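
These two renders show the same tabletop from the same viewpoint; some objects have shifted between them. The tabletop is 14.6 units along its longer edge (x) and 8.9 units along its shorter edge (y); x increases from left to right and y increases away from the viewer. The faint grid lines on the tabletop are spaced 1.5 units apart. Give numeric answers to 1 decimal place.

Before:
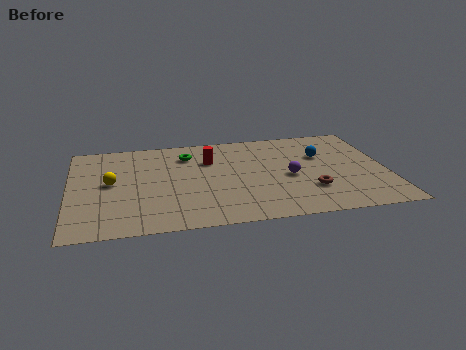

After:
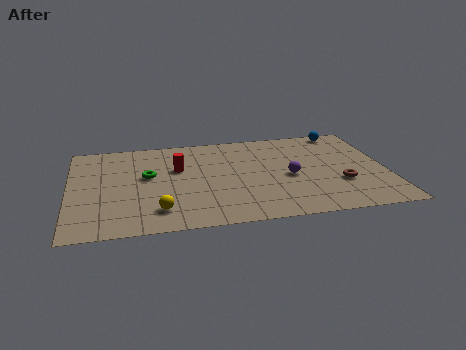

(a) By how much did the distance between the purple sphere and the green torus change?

+1.2

The distance was about 5.4 in the first image and 6.6 in the second, so they moved 1.2 units further apart.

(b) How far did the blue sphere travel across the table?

2.6

From (11.7, 5.8) to (12.9, 8.1), the blue sphere covered √(1.2² + 2.3²) ≈ 2.6 units.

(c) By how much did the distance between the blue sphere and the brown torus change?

+1.8

The distance was about 3.3 in the first image and 5.1 in the second, so they moved 1.8 units further apart.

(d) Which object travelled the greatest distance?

the yellow sphere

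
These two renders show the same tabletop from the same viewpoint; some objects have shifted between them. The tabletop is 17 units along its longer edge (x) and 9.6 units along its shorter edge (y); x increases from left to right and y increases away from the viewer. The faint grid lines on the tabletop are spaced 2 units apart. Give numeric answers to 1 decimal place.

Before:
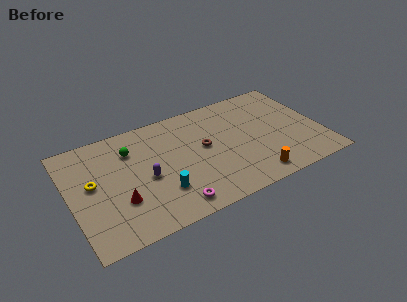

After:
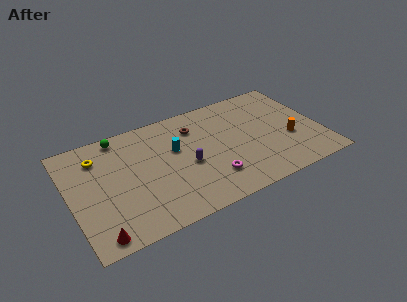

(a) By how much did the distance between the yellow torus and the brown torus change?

-1.0

They were about 7.6 units apart before and 6.6 after — 1.0 units closer together.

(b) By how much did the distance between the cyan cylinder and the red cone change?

+4.9

Before: roughly 2.7 units apart; after: 7.6. That's 4.9 units further apart.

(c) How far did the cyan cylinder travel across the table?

3.5

From (5.8, 2.7) to (7.2, 5.9), the cyan cylinder covered √(1.4² + 3.2²) ≈ 3.5 units.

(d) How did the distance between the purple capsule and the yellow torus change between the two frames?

+2.9

They were about 3.6 units apart before and 6.5 after — 2.9 units further apart.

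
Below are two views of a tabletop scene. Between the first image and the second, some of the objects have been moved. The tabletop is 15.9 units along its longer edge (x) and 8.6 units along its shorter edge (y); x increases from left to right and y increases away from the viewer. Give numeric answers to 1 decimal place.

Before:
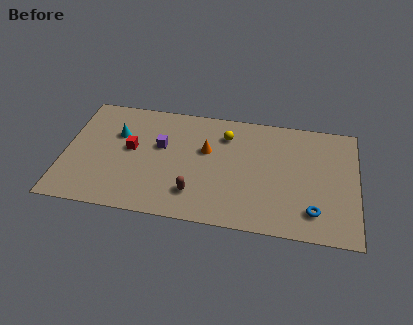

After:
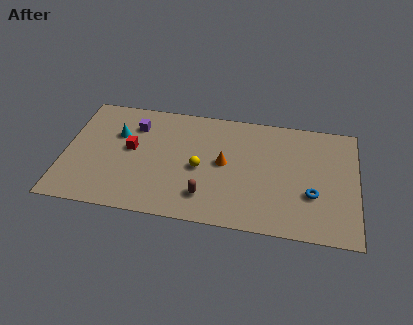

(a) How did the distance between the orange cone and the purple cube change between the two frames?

+2.9

They were about 2.5 units apart before and 5.4 after — 2.9 units further apart.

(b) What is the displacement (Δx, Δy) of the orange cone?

(1.0, -0.8)

From the two frames, the orange cone sits at roughly (7.7, 5.3) before and (8.7, 4.5) after.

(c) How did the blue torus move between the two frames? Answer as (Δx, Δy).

(-0.1, 1.2)

The blue torus started near (13.6, 1.8) and ended near (13.5, 3.0).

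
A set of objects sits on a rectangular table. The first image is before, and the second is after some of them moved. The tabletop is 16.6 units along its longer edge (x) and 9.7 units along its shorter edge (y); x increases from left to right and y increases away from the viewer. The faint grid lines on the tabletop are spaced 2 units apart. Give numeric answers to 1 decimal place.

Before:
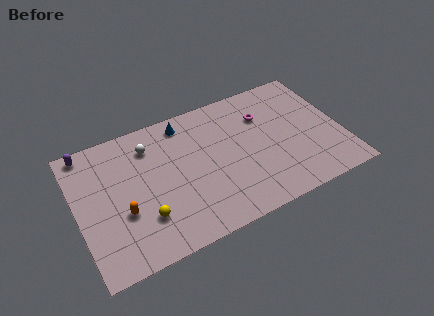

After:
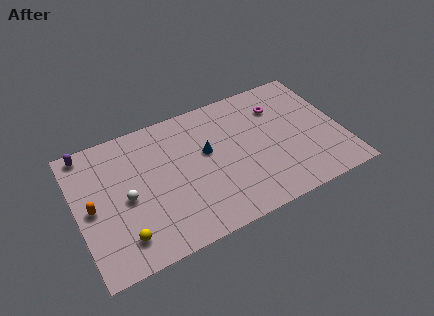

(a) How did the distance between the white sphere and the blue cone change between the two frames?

+2.9

The distance was about 2.4 in the first image and 5.3 in the second, so they moved 2.9 units further apart.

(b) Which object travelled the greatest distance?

the white sphere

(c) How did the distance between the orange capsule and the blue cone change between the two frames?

+0.9

Before: roughly 6.5 units apart; after: 7.4. That's 0.9 units further apart.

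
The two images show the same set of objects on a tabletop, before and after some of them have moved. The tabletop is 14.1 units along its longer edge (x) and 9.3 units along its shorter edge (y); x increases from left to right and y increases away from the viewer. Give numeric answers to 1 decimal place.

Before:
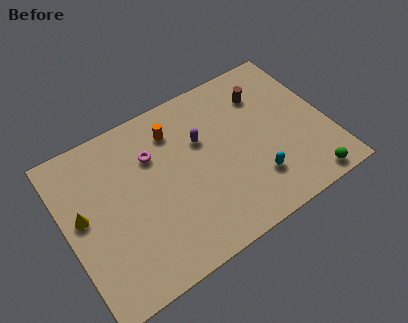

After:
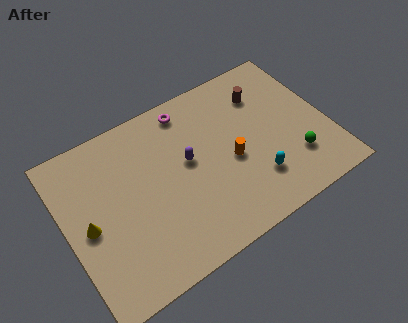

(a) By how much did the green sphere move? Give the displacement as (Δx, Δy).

(-0.4, 1.6)

From the two frames, the green sphere sits at roughly (12.4, 0.9) before and (12.0, 2.5) after.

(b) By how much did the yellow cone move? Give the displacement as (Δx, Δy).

(0.2, -0.7)

The yellow cone was at about (0.9, 5.1) and moved to about (1.1, 4.4).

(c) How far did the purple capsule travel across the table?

1.2

The purple capsule was near (7.5, 6.0) before and (6.6, 5.2) after, so it travelled √(0.9² + 0.8²) ≈ 1.2 units.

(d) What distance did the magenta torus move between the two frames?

2.7

From (4.9, 6.5) to (7.1, 8.1), the magenta torus covered √(2.2² + 1.6²) ≈ 2.7 units.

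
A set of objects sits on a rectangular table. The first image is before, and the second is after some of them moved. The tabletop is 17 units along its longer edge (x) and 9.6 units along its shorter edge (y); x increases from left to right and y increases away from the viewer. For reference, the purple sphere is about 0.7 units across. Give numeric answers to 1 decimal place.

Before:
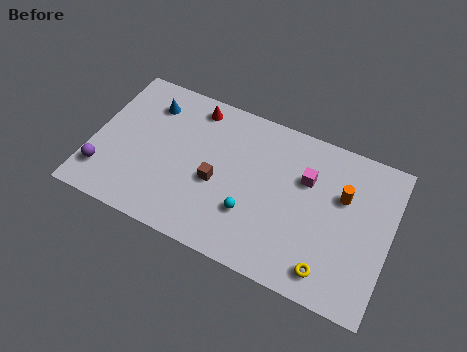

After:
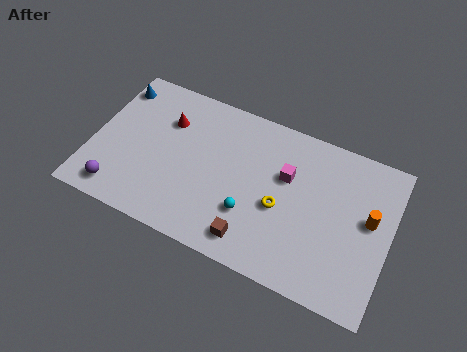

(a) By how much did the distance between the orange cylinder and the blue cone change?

+3.8

Before: roughly 11.4 units apart; after: 15.2. That's 3.8 units further apart.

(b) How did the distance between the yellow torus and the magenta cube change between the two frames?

-3.2

The distance was about 5.2 in the first image and 2.0 in the second, so they moved 3.2 units closer together.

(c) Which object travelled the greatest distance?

the yellow torus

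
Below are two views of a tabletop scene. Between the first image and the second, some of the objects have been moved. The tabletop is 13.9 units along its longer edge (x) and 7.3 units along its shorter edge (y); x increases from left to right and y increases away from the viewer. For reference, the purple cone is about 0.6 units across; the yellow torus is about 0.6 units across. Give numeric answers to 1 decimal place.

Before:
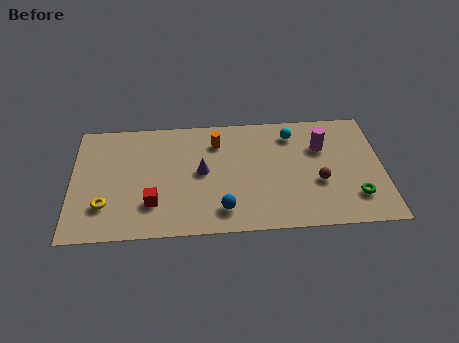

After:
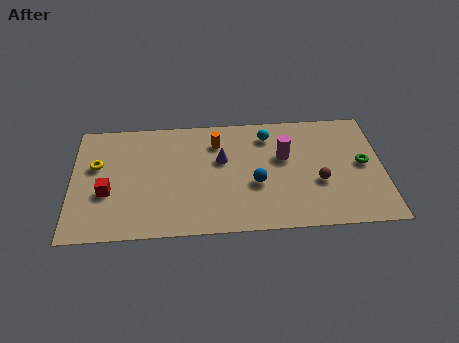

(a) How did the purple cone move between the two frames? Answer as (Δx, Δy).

(0.9, 0.7)

The purple cone was at about (5.8, 3.8) and moved to about (6.7, 4.5).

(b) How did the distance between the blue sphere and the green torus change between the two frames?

-1.0

They were about 5.9 units apart before and 4.9 after — 1.0 units closer together.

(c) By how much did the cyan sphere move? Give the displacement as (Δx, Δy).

(-1.1, 0.0)

From the two frames, the cyan sphere sits at roughly (9.9, 5.9) before and (8.8, 5.9) after.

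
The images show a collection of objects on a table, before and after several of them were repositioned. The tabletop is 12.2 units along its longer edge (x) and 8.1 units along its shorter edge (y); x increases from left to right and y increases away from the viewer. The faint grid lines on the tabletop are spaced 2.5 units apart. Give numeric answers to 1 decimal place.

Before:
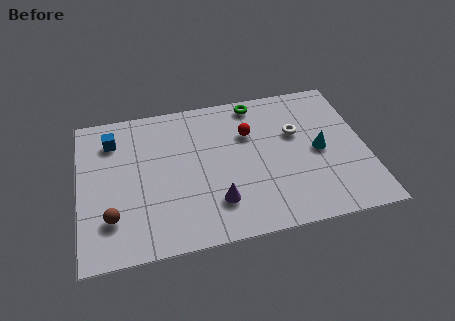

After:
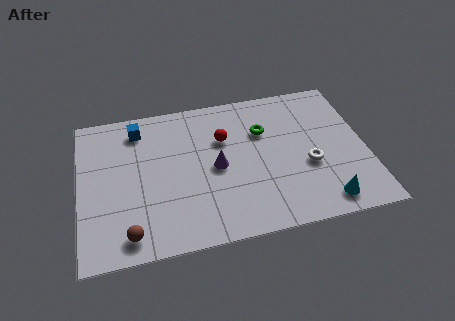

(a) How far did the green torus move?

1.7

The green torus was near (7.7, 7.2) before and (7.9, 5.5) after, so it travelled √(0.2² + 1.7²) ≈ 1.7 units.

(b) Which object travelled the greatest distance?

the cyan cone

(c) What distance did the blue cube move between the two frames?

1.2

From (1.5, 6.3) to (2.6, 6.7), the blue cube covered √(1.1² + 0.4²) ≈ 1.2 units.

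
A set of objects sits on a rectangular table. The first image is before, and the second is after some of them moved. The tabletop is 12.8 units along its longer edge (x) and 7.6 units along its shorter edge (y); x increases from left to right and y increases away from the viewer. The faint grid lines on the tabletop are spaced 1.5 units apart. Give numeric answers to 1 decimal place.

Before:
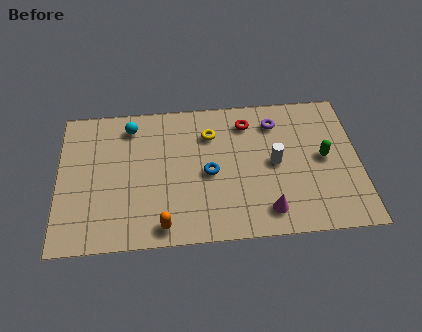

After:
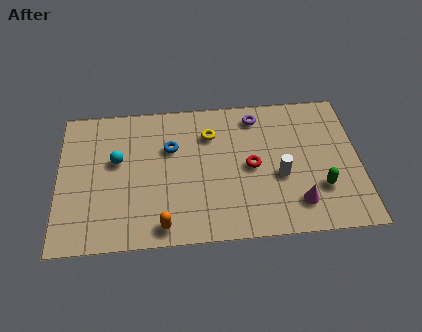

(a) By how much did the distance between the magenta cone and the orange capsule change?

+1.3

Before: roughly 4.4 units apart; after: 5.7. That's 1.3 units further apart.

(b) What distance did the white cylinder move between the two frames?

0.7

The white cylinder moved from about (9.2, 3.8) to (9.4, 3.1), a distance of √(0.2² + 0.7²) ≈ 0.7.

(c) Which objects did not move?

the orange capsule and the yellow torus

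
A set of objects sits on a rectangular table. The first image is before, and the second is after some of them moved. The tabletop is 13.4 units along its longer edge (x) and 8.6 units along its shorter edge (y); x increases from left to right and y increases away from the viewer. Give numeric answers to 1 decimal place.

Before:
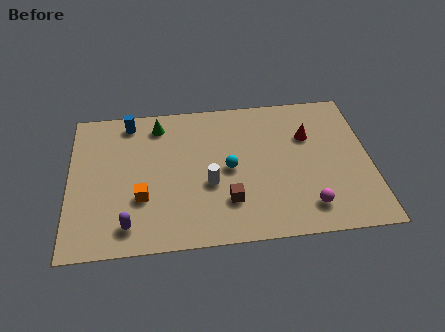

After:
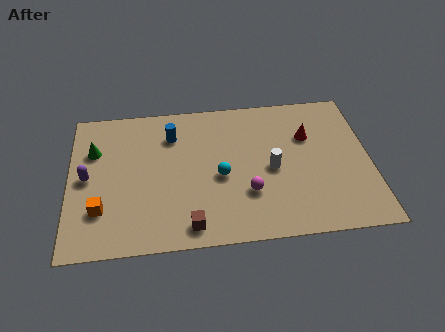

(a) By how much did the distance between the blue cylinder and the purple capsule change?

-1.7

They were about 6.1 units apart before and 4.4 after — 1.7 units closer together.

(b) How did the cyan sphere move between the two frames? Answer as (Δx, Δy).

(-0.4, -0.4)

From the two frames, the cyan sphere sits at roughly (7.1, 4.2) before and (6.7, 3.8) after.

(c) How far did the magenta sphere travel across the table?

2.8

From (10.5, 1.6) to (7.9, 2.7), the magenta sphere covered √(2.6² + 1.1²) ≈ 2.8 units.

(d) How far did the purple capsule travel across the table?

3.4

The purple capsule was near (2.6, 1.4) before and (0.8, 4.3) after, so it travelled √(1.8² + 2.9²) ≈ 3.4 units.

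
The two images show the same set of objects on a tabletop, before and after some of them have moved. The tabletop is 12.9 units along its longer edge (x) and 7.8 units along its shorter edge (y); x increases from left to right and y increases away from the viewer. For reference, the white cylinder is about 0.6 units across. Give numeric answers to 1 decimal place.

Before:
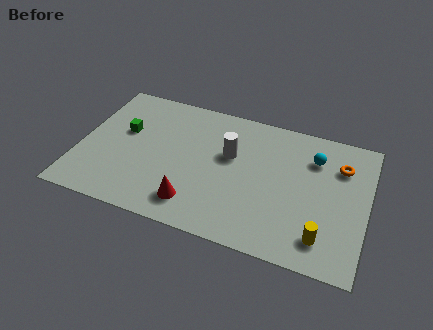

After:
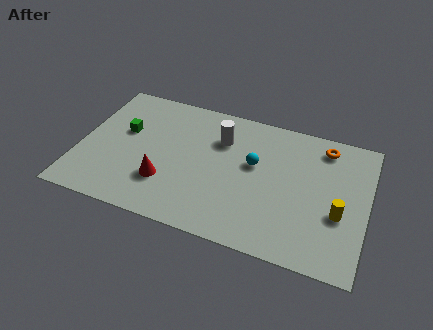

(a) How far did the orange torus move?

1.2

The orange torus was near (11.6, 5.7) before and (10.8, 6.6) after, so it travelled √(0.8² + 0.9²) ≈ 1.2 units.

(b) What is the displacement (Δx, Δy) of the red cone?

(-1.4, 0.8)

The red cone was at about (5.4, 1.5) and moved to about (4.0, 2.3).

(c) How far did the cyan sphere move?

2.9

The cyan sphere was near (10.4, 5.8) before and (7.8, 4.6) after, so it travelled √(2.6² + 1.2²) ≈ 2.9 units.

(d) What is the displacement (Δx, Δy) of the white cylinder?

(-0.5, 0.8)

The white cylinder was at about (6.7, 4.8) and moved to about (6.2, 5.6).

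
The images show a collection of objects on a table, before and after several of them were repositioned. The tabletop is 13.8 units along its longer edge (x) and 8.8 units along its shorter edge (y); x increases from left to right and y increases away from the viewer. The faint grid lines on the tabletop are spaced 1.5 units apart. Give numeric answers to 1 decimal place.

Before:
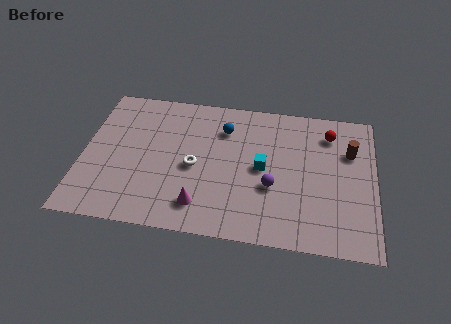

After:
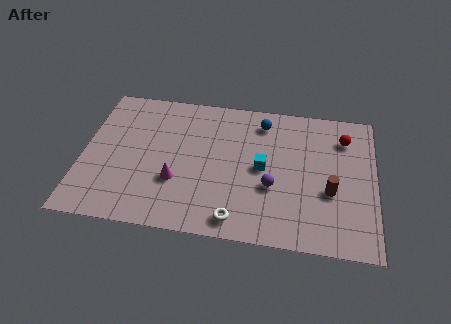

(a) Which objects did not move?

the cyan cube and the purple sphere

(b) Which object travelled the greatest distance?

the white torus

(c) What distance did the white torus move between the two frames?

3.6

The white torus was near (5.3, 4.0) before and (7.4, 1.1) after, so it travelled √(2.1² + 2.9²) ≈ 3.6 units.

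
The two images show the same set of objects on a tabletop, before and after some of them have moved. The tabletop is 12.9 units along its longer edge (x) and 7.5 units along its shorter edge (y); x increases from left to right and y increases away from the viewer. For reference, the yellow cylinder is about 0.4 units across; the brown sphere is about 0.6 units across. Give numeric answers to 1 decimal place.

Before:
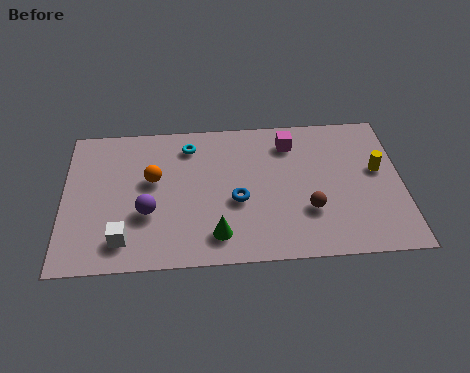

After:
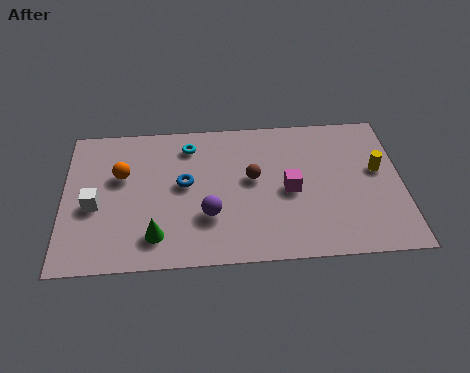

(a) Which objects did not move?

the yellow cylinder and the cyan torus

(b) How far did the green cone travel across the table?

2.3

The green cone moved from about (5.8, 1.4) to (3.5, 1.5), a distance of √(2.3² + 0.1²) ≈ 2.3.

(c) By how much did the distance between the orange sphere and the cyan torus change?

+0.8

They were about 2.2 units apart before and 3.0 after — 0.8 units further apart.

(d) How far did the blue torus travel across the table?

2.2

The blue torus was near (6.6, 3.1) before and (4.6, 4.1) after, so it travelled √(2.0² + 1.0²) ≈ 2.2 units.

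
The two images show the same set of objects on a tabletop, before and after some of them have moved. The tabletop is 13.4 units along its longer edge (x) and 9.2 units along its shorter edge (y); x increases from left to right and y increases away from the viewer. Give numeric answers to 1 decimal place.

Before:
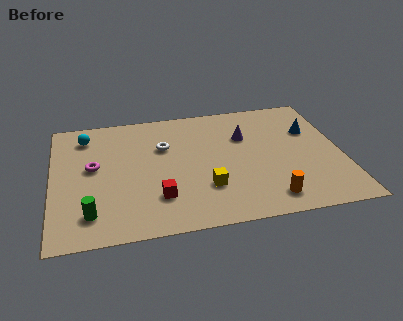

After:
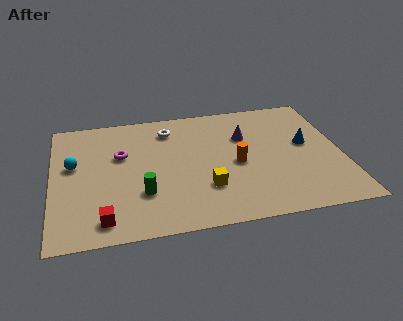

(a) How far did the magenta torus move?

1.5

The magenta torus moved from about (1.9, 5.1) to (3.2, 5.8), a distance of √(1.3² + 0.7²) ≈ 1.5.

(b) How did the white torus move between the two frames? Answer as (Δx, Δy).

(0.3, 1.3)

From the two frames, the white torus sits at roughly (5.2, 6.1) before and (5.5, 7.4) after.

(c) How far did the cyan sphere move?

2.2

The cyan sphere moved from about (1.6, 7.5) to (1.0, 5.4), a distance of √(0.6² + 2.1²) ≈ 2.2.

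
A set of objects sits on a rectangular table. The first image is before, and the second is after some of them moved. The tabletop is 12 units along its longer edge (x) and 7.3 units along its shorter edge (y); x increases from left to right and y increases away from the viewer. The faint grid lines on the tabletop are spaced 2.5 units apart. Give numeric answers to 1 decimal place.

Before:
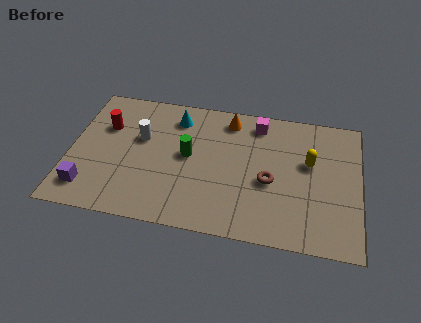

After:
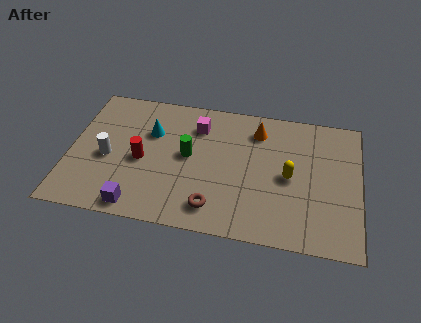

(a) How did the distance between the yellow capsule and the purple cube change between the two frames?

-2.8

They were about 9.5 units apart before and 6.7 after — 2.8 units closer together.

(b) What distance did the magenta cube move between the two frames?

2.6

From (7.7, 6.2) to (5.2, 5.6), the magenta cube covered √(2.5² + 0.6²) ≈ 2.6 units.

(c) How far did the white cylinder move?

1.8

The white cylinder moved from about (2.9, 4.5) to (1.6, 3.2), a distance of √(1.3² + 1.3²) ≈ 1.8.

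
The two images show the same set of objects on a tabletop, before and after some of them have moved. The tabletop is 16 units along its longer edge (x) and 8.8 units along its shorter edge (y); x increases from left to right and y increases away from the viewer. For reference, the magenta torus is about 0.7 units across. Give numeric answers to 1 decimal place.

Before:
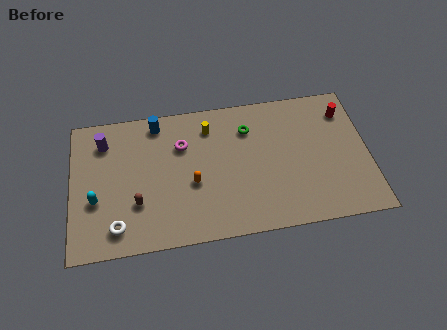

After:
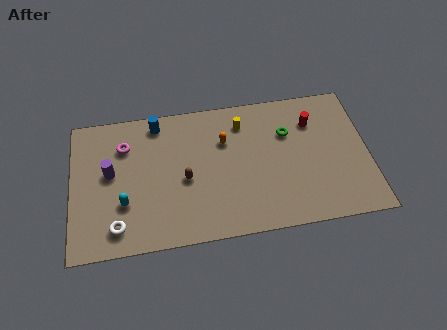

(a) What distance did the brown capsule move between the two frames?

2.8

The brown capsule moved from about (3.5, 2.8) to (6.1, 3.9), a distance of √(2.6² + 1.1²) ≈ 2.8.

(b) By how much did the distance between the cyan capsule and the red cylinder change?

-3.2

Before: roughly 14.1 units apart; after: 10.9. That's 3.2 units closer together.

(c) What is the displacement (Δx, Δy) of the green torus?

(2.1, -0.6)

The green torus was at about (9.6, 6.6) and moved to about (11.7, 6.0).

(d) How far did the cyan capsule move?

1.6

The cyan capsule moved from about (1.3, 3.3) to (2.8, 2.9), a distance of √(1.5² + 0.4²) ≈ 1.6.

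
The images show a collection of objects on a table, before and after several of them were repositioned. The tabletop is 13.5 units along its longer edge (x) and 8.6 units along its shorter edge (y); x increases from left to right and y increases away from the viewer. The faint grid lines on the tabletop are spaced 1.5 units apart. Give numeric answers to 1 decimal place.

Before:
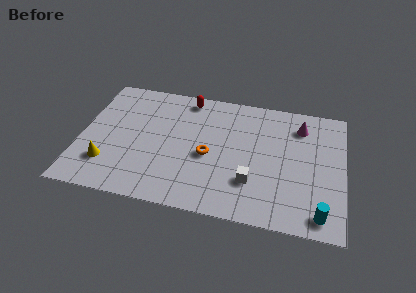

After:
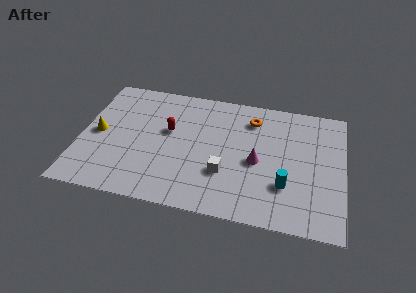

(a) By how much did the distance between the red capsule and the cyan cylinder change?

-3.0

They were about 9.6 units apart before and 6.6 after — 3.0 units closer together.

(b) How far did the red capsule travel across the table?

2.6

From (5.3, 7.6) to (4.5, 5.1), the red capsule covered √(0.8² + 2.5²) ≈ 2.6 units.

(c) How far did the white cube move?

1.4

The white cube moved from about (8.9, 2.5) to (7.5, 2.8), a distance of √(1.4² + 0.3²) ≈ 1.4.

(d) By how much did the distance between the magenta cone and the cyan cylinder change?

-3.8

They were about 5.8 units apart before and 2.0 after — 3.8 units closer together.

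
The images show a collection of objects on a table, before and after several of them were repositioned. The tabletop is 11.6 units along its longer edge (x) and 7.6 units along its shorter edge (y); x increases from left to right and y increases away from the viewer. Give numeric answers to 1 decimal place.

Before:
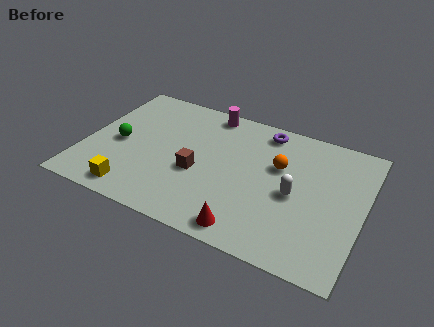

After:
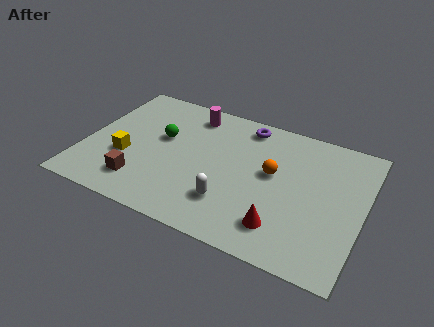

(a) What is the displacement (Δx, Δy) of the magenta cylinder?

(-0.7, -0.4)

From the two frames, the magenta cylinder sits at roughly (4.8, 6.8) before and (4.1, 6.4) after.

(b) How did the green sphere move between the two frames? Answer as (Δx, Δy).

(1.7, 1.0)

From the two frames, the green sphere sits at roughly (1.4, 3.5) before and (3.1, 4.5) after.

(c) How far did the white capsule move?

2.9

The white capsule was near (8.8, 3.5) before and (6.3, 2.0) after, so it travelled √(2.5² + 1.5²) ≈ 2.9 units.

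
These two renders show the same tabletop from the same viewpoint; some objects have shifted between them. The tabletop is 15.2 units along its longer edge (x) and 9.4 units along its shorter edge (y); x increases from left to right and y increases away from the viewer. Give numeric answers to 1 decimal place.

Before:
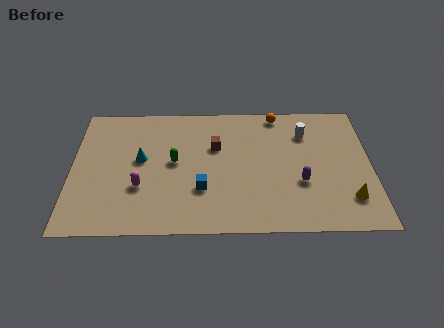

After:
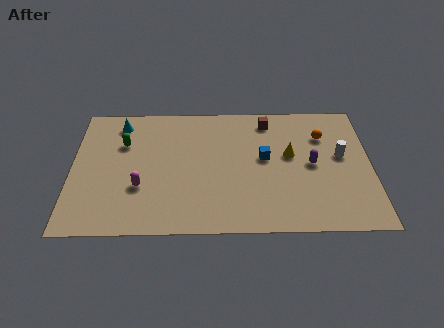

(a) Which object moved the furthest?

the yellow cone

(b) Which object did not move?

the magenta capsule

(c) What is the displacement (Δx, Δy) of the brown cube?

(2.7, 1.9)

The brown cube was at about (7.3, 6.1) and moved to about (10.0, 8.0).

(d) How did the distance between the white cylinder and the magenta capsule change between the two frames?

+1.2

They were about 9.2 units apart before and 10.4 after — 1.2 units further apart.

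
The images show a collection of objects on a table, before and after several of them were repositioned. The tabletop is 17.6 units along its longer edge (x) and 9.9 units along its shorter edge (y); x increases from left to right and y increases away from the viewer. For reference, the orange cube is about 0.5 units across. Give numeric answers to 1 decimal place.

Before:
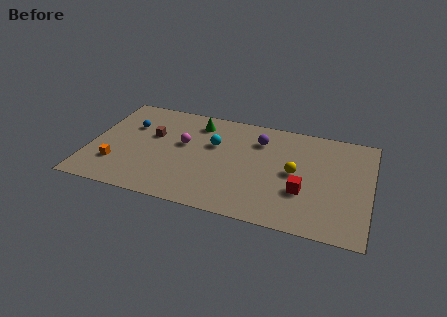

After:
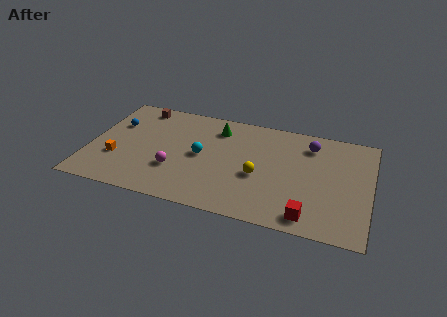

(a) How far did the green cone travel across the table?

1.3

The green cone moved from about (6.5, 8.1) to (7.8, 7.9), a distance of √(1.3² + 0.2²) ≈ 1.3.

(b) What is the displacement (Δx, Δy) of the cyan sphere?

(-0.7, -1.3)

The cyan sphere was at about (7.7, 6.3) and moved to about (7.0, 5.0).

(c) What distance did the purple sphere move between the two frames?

3.2

From (10.5, 7.5) to (13.7, 7.9), the purple sphere covered √(3.2² + 0.4²) ≈ 3.2 units.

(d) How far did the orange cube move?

0.6

The orange cube was near (1.8, 2.7) before and (1.8, 3.3) after, so it travelled √(0.0² + 0.6²) ≈ 0.6 units.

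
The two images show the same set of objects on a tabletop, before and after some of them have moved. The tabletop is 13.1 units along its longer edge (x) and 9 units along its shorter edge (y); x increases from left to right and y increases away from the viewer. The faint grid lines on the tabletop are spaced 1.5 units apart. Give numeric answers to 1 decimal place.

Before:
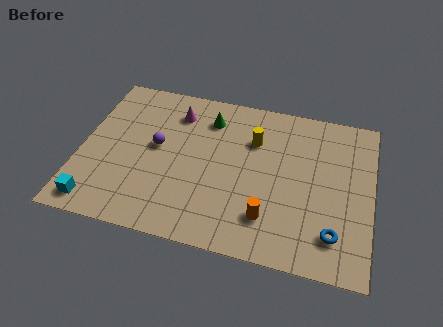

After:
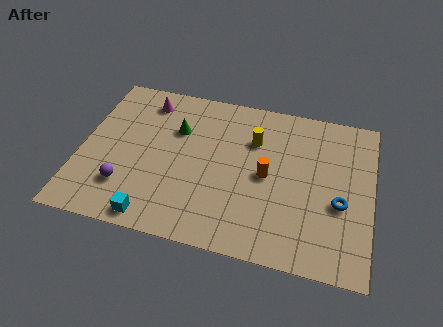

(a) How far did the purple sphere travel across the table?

2.9

The purple sphere was near (3.4, 4.9) before and (2.2, 2.3) after, so it travelled √(1.2² + 2.6²) ≈ 2.9 units.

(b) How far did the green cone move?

1.7

The green cone moved from about (5.6, 7.1) to (4.2, 6.1), a distance of √(1.4² + 1.0²) ≈ 1.7.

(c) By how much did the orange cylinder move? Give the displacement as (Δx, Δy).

(-0.2, 2.3)

The orange cylinder started near (8.6, 2.1) and ended near (8.4, 4.4).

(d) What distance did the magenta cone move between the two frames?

1.5

From (4.1, 7.1) to (2.7, 7.5), the magenta cone covered √(1.4² + 0.4²) ≈ 1.5 units.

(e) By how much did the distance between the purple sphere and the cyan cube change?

-2.5

The distance was about 4.5 in the first image and 2.0 in the second, so they moved 2.5 units closer together.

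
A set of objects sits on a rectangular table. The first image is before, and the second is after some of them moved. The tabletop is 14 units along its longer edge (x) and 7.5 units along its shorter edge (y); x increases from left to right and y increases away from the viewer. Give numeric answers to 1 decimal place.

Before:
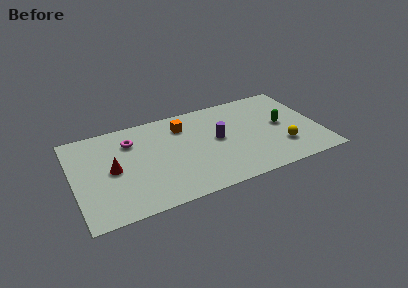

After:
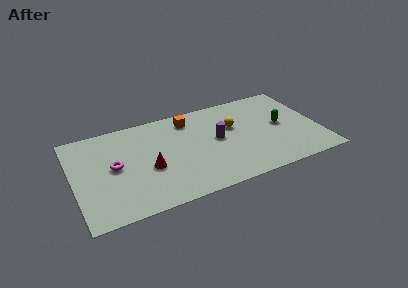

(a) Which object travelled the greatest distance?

the yellow sphere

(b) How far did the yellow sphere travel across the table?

3.6

From (11.7, 2.1) to (9.2, 4.7), the yellow sphere covered √(2.5² + 2.6²) ≈ 3.6 units.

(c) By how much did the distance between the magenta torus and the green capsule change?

+0.9

Before: roughly 8.7 units apart; after: 9.6. That's 0.9 units further apart.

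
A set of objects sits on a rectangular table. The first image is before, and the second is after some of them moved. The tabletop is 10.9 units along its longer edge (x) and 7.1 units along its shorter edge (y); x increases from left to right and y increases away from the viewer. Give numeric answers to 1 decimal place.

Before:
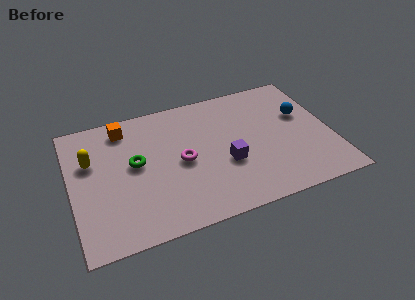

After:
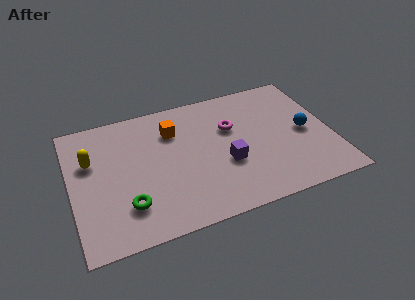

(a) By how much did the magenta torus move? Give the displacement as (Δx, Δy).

(2.2, 1.2)

The magenta torus was at about (4.6, 3.4) and moved to about (6.8, 4.6).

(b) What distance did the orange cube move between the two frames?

2.2

The orange cube was near (2.4, 6.0) before and (4.4, 5.2) after, so it travelled √(2.0² + 0.8²) ≈ 2.2 units.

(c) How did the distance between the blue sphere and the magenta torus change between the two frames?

-2.1

They were about 5.3 units apart before and 3.2 after — 2.1 units closer together.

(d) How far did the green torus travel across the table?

2.2

The green torus was near (2.7, 3.9) before and (2.2, 1.8) after, so it travelled √(0.5² + 2.1²) ≈ 2.2 units.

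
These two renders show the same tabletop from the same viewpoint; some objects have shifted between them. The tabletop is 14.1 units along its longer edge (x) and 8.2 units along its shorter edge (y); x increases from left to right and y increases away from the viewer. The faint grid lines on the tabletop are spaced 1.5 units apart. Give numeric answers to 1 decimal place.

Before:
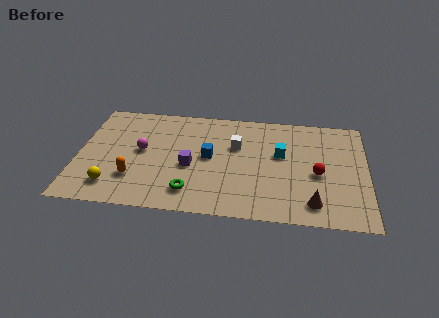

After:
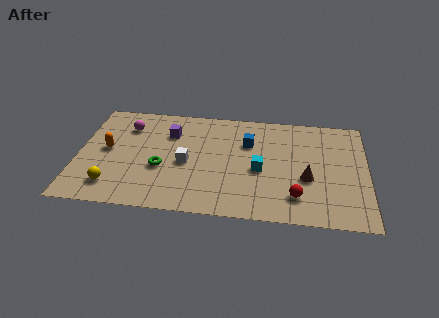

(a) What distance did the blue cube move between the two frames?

2.3

From (6.4, 4.3) to (8.3, 5.6), the blue cube covered √(1.9² + 1.3²) ≈ 2.3 units.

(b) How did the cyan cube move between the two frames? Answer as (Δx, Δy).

(-1.0, -1.3)

The cyan cube was at about (9.9, 4.9) and moved to about (8.9, 3.6).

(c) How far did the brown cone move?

1.8

The brown cone was near (11.5, 1.4) before and (11.2, 3.2) after, so it travelled √(0.3² + 1.8²) ≈ 1.8 units.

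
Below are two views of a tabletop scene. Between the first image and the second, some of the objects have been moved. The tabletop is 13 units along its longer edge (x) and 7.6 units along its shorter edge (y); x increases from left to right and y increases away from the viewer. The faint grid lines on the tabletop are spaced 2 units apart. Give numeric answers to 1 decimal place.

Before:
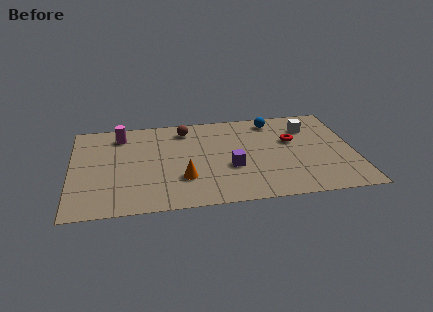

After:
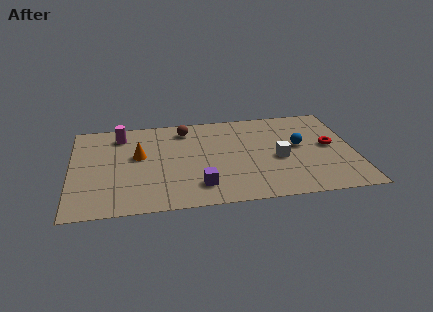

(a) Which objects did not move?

the magenta cylinder and the brown sphere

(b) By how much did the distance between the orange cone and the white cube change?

-0.3

The distance was about 6.8 in the first image and 6.5 in the second, so they moved 0.3 units closer together.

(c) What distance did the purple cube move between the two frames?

2.0

The purple cube was near (7.3, 2.9) before and (5.8, 1.6) after, so it travelled √(1.5² + 1.3²) ≈ 2.0 units.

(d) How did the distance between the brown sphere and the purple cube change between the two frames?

+0.8

The distance was about 3.9 in the first image and 4.7 in the second, so they moved 0.8 units further apart.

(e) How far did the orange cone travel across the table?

2.9

From (5.1, 2.3) to (3.1, 4.4), the orange cone covered √(2.0² + 2.1²) ≈ 2.9 units.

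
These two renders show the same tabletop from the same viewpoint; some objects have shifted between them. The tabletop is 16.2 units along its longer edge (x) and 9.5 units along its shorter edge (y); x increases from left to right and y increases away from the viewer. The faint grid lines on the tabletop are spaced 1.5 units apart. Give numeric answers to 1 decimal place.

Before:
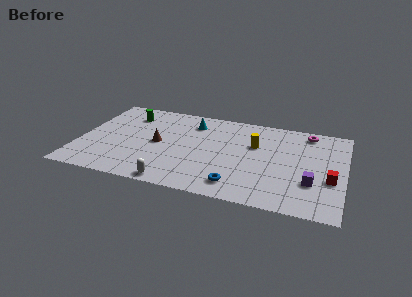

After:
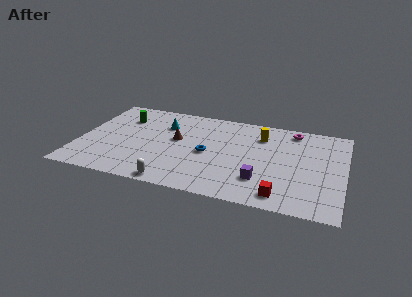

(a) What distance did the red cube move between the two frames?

3.6

From (15.4, 3.6) to (12.6, 1.3), the red cube covered √(2.8² + 2.3²) ≈ 3.6 units.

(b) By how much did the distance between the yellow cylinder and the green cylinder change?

+0.5

Before: roughly 8.1 units apart; after: 8.6. That's 0.5 units further apart.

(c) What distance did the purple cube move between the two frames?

3.0

The purple cube moved from about (14.3, 3.0) to (11.3, 2.5), a distance of √(3.0² + 0.5²) ≈ 3.0.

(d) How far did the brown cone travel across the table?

1.3

The brown cone moved from about (4.8, 4.7) to (5.9, 5.4), a distance of √(1.1² + 0.7²) ≈ 1.3.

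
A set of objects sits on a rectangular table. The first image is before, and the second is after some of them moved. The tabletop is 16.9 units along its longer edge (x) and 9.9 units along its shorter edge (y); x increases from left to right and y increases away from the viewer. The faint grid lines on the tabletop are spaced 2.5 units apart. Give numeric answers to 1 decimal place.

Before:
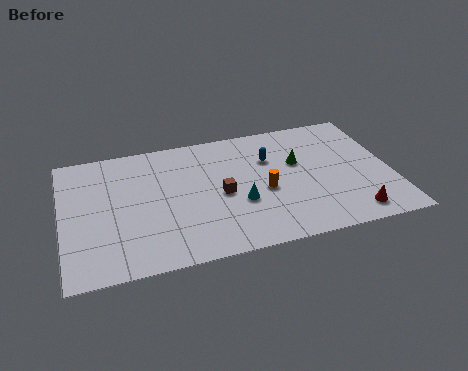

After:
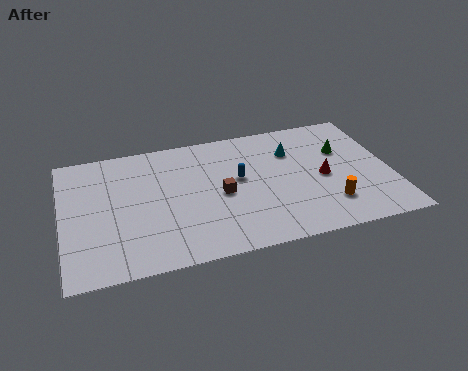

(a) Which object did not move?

the brown cube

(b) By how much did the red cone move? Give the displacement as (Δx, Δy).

(-1.2, 3.2)

The red cone started near (14.6, 1.4) and ended near (13.4, 4.6).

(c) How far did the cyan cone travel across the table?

4.5

The cyan cone was near (9.0, 3.7) before and (12.0, 7.1) after, so it travelled √(3.0² + 3.4²) ≈ 4.5 units.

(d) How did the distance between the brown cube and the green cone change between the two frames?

+2.4

The distance was about 4.4 in the first image and 6.8 in the second, so they moved 2.4 units further apart.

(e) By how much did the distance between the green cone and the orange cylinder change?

+1.6

Before: roughly 2.6 units apart; after: 4.2. That's 1.6 units further apart.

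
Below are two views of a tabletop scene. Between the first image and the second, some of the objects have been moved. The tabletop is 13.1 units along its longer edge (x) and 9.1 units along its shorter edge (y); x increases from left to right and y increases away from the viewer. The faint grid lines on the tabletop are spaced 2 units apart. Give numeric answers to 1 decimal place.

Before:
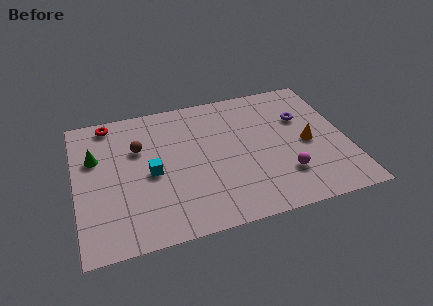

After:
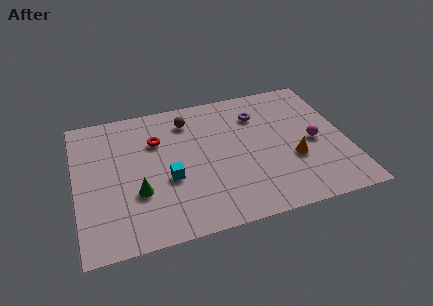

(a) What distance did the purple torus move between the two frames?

2.2

From (11.1, 6.0) to (9.0, 6.8), the purple torus covered √(2.1² + 0.8²) ≈ 2.2 units.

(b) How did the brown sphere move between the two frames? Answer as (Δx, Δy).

(2.5, 1.3)

From the two frames, the brown sphere sits at roughly (3.1, 6.0) before and (5.6, 7.3) after.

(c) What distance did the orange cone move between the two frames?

1.2

From (11.2, 4.2) to (10.4, 3.3), the orange cone covered √(0.8² + 0.9²) ≈ 1.2 units.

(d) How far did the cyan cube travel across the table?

1.0

The cyan cube was near (3.6, 4.2) before and (4.4, 3.6) after, so it travelled √(0.8² + 0.6²) ≈ 1.0 units.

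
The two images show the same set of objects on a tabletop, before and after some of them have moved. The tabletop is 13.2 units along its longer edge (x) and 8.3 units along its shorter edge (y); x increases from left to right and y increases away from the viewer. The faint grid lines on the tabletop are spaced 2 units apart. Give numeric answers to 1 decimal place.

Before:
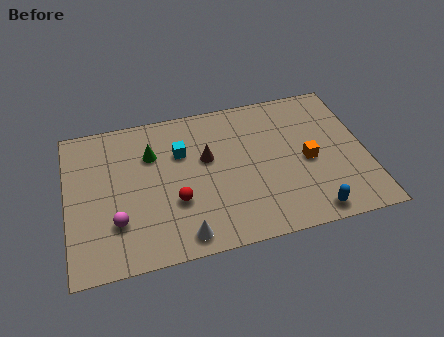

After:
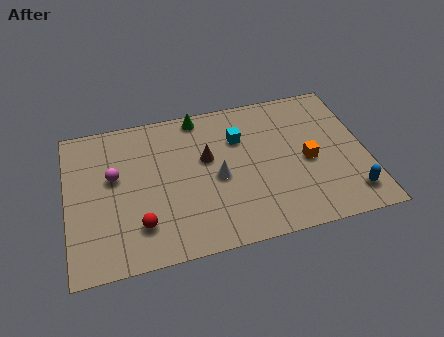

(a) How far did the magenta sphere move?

2.5

The magenta sphere was near (2.1, 2.4) before and (2.1, 4.9) after, so it travelled √(0.0² + 2.5²) ≈ 2.5 units.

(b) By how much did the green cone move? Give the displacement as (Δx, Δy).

(2.2, 1.7)

The green cone started near (3.8, 5.8) and ended near (6.0, 7.5).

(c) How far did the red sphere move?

1.8

From (4.7, 2.9) to (3.1, 2.0), the red sphere covered √(1.6² + 0.9²) ≈ 1.8 units.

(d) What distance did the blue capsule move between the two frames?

1.9

The blue capsule was near (10.5, 0.9) before and (12.3, 1.5) after, so it travelled √(1.8² + 0.6²) ≈ 1.9 units.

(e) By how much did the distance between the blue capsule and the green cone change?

+0.4

The distance was about 8.3 in the first image and 8.7 in the second, so they moved 0.4 units further apart.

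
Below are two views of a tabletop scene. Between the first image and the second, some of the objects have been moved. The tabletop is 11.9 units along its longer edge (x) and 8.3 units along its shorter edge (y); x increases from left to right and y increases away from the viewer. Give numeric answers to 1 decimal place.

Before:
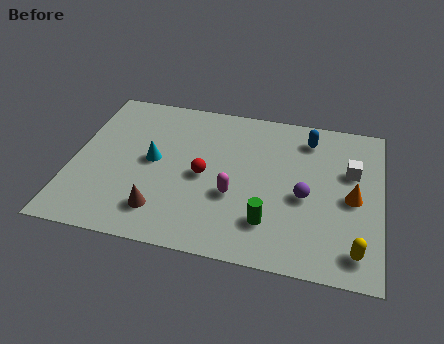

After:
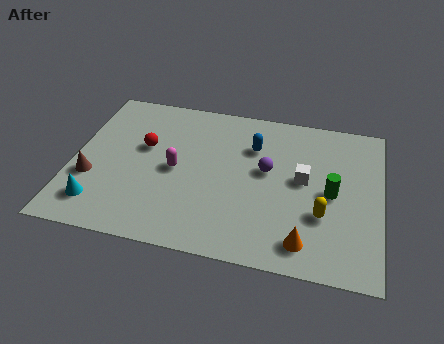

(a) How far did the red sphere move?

2.6

The red sphere moved from about (5.1, 3.9) to (2.7, 5.0), a distance of √(2.4² + 1.1²) ≈ 2.6.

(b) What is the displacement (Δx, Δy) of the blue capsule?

(-2.1, -0.9)

The blue capsule was at about (9.0, 6.8) and moved to about (6.9, 5.9).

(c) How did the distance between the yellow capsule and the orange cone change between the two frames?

-1.0

The distance was about 2.6 in the first image and 1.6 in the second, so they moved 1.0 units closer together.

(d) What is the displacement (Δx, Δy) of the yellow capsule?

(-1.3, 1.5)

From the two frames, the yellow capsule sits at roughly (11.0, 1.3) before and (9.7, 2.8) after.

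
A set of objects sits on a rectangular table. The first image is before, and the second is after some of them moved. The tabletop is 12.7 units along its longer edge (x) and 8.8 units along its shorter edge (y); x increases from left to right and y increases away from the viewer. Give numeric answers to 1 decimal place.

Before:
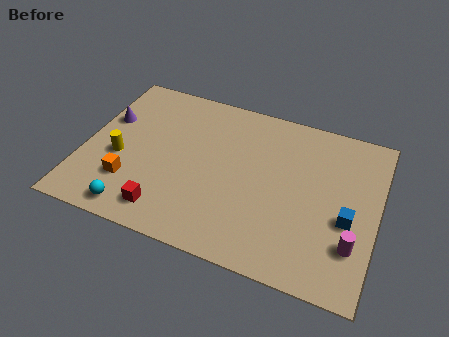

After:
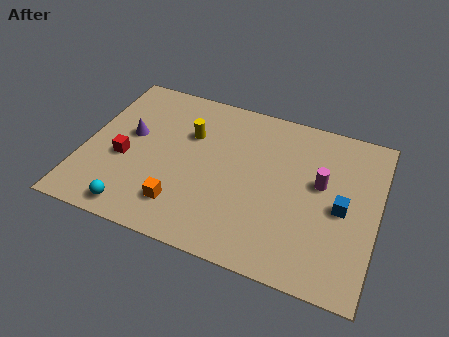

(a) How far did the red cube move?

3.0

The red cube moved from about (3.9, 1.4) to (1.8, 3.6), a distance of √(2.1² + 2.2²) ≈ 3.0.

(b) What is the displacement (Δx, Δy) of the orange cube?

(2.3, -0.5)

From the two frames, the orange cube sits at roughly (2.2, 2.4) before and (4.5, 1.9) after.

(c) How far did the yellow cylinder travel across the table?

3.6

The yellow cylinder was near (1.6, 3.6) before and (4.4, 5.9) after, so it travelled √(2.8² + 2.3²) ≈ 3.6 units.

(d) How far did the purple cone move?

1.3

The purple cone was near (0.8, 5.6) before and (1.9, 5.0) after, so it travelled √(1.1² + 0.6²) ≈ 1.3 units.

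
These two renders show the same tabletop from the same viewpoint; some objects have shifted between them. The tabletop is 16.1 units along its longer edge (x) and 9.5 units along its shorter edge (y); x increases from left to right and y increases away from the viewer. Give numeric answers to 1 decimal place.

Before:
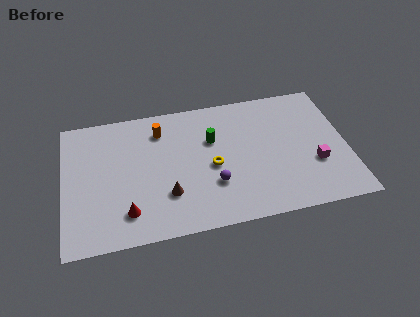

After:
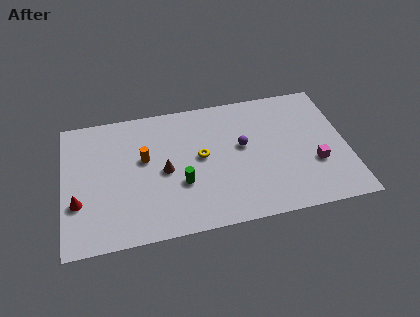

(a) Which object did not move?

the magenta cube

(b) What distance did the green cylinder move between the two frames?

3.4

The green cylinder moved from about (8.5, 6.2) to (6.6, 3.4), a distance of √(1.9² + 2.8²) ≈ 3.4.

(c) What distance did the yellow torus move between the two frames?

1.0

The yellow torus was near (8.4, 4.3) before and (7.8, 5.1) after, so it travelled √(0.6² + 0.8²) ≈ 1.0 units.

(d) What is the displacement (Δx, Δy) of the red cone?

(-2.7, 1.2)

The red cone started near (3.5, 2.0) and ended near (0.8, 3.2).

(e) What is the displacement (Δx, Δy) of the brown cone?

(-0.1, 1.7)

The brown cone started near (5.8, 2.8) and ended near (5.7, 4.5).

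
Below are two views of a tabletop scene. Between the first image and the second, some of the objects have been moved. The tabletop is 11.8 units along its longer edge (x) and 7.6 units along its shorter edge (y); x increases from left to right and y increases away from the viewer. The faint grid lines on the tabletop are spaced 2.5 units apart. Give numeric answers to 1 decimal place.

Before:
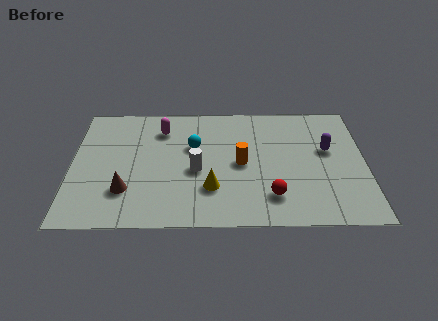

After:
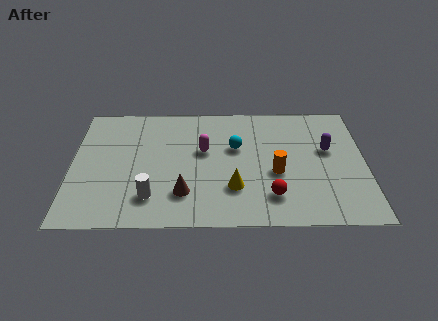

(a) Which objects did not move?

the red sphere and the purple capsule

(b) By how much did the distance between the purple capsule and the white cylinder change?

+2.2

They were about 5.4 units apart before and 7.6 after — 2.2 units further apart.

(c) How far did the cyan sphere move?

1.7

The cyan sphere was near (4.9, 4.8) before and (6.6, 4.7) after, so it travelled √(1.7² + 0.1²) ≈ 1.7 units.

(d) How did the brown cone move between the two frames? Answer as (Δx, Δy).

(2.3, -0.2)

The brown cone started near (2.2, 2.1) and ended near (4.5, 1.9).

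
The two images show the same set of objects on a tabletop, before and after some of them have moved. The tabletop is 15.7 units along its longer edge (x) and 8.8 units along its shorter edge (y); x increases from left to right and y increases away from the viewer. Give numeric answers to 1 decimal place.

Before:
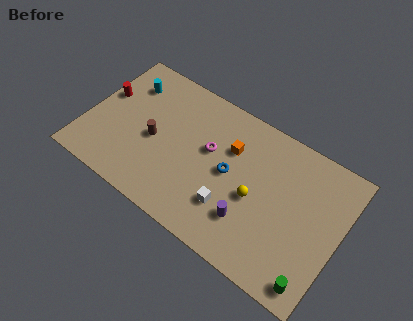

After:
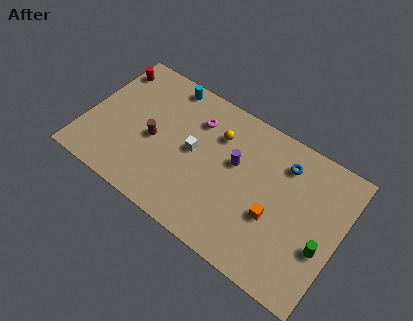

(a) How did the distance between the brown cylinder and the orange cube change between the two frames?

+2.7

The distance was about 4.9 in the first image and 7.6 in the second, so they moved 2.7 units further apart.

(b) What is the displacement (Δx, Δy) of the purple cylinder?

(-1.4, 2.9)

The purple cylinder started near (10.5, 2.4) and ended near (9.1, 5.3).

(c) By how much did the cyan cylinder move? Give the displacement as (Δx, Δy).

(2.3, 1.2)

The cyan cylinder was at about (2.0, 6.7) and moved to about (4.3, 7.9).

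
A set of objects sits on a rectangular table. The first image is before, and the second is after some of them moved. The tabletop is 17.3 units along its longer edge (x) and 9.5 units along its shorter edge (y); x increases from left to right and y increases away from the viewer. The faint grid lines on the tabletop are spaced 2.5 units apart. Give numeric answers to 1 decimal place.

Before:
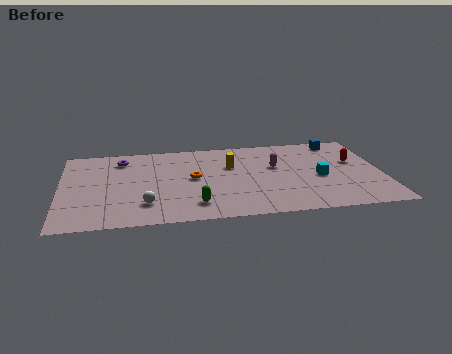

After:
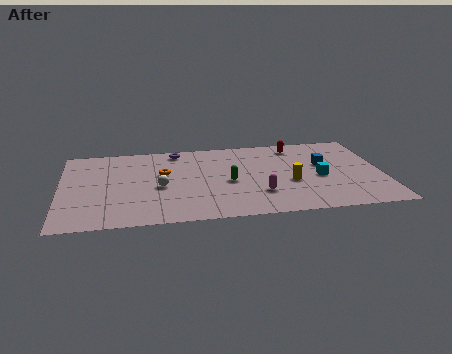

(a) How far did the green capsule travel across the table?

3.1

The green capsule was near (7.1, 1.9) before and (9.0, 4.3) after, so it travelled √(1.9² + 2.4²) ≈ 3.1 units.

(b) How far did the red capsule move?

3.9

From (15.9, 5.8) to (12.8, 8.1), the red capsule covered √(3.1² + 2.3²) ≈ 3.9 units.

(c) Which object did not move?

the cyan cube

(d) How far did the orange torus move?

1.8

The orange torus was near (7.1, 5.0) before and (5.5, 5.8) after, so it travelled √(1.6² + 0.8²) ≈ 1.8 units.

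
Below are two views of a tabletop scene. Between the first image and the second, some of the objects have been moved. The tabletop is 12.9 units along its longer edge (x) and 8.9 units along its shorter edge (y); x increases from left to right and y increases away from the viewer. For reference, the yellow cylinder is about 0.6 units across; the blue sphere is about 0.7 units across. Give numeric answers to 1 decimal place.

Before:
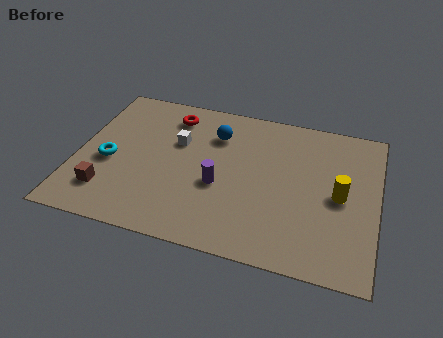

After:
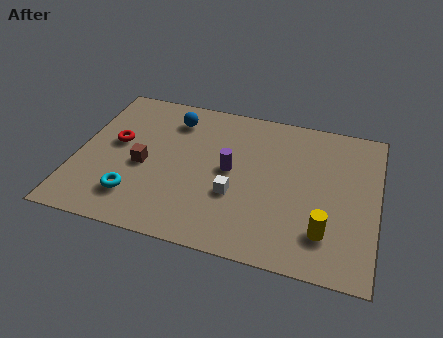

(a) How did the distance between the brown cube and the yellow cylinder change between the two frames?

-2.0

They were about 10.1 units apart before and 8.1 after — 2.0 units closer together.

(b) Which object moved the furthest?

the white cube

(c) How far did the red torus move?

3.2

The red torus moved from about (3.8, 7.3) to (1.6, 5.0), a distance of √(2.2² + 2.3²) ≈ 3.2.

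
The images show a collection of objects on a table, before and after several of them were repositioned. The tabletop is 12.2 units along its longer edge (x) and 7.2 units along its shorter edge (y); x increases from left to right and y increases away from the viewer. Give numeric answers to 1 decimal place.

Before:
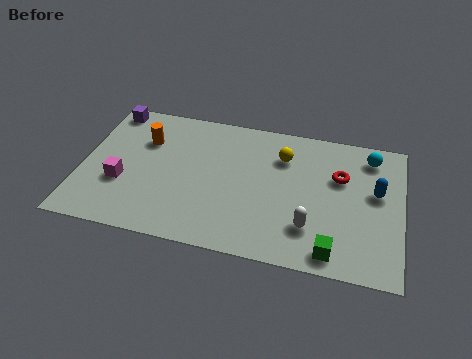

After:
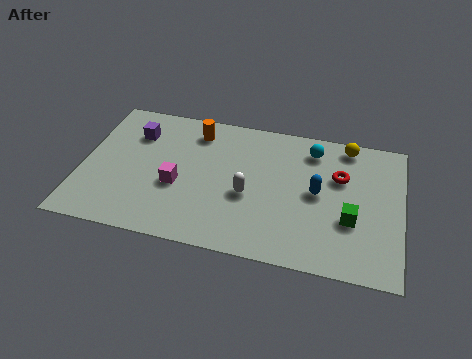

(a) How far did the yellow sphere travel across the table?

2.6

The yellow sphere moved from about (7.6, 5.3) to (10.0, 6.4), a distance of √(2.4² + 1.1²) ≈ 2.6.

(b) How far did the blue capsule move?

2.3

From (11.2, 4.2) to (9.0, 3.7), the blue capsule covered √(2.2² + 0.5²) ≈ 2.3 units.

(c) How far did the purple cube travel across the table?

1.6

The purple cube moved from about (0.8, 6.4) to (1.9, 5.3), a distance of √(1.1² + 1.1²) ≈ 1.6.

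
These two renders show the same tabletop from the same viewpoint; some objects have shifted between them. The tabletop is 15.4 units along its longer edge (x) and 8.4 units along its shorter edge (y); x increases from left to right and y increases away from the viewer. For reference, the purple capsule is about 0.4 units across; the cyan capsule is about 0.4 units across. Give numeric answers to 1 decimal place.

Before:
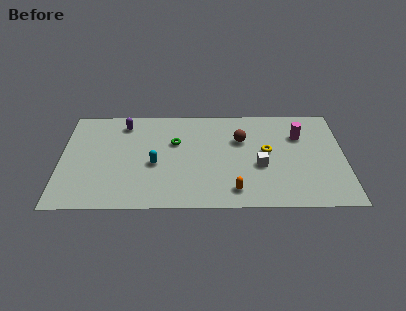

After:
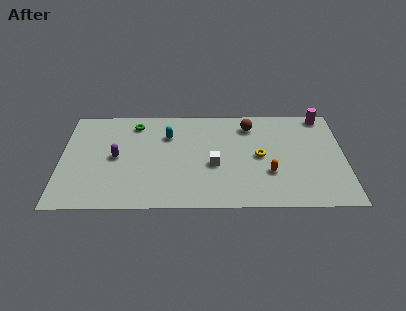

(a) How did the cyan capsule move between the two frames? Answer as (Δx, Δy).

(0.7, 2.4)

The cyan capsule was at about (5.1, 3.6) and moved to about (5.8, 6.0).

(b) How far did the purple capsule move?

2.8

From (3.4, 7.0) to (3.0, 4.2), the purple capsule covered √(0.4² + 2.8²) ≈ 2.8 units.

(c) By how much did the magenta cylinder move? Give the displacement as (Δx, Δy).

(1.3, 1.7)

The magenta cylinder was at about (13.0, 5.9) and moved to about (14.3, 7.6).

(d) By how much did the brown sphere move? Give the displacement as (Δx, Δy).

(0.5, 1.2)

The brown sphere started near (9.8, 5.6) and ended near (10.3, 6.8).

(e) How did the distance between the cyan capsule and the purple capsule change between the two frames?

-0.5

The distance was about 3.8 in the first image and 3.3 in the second, so they moved 0.5 units closer together.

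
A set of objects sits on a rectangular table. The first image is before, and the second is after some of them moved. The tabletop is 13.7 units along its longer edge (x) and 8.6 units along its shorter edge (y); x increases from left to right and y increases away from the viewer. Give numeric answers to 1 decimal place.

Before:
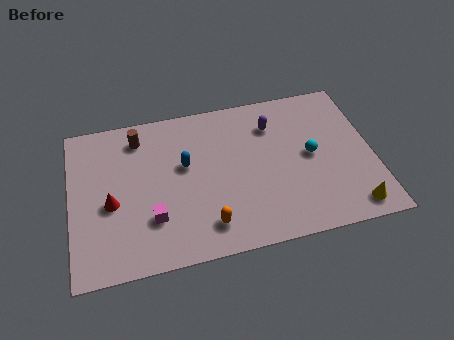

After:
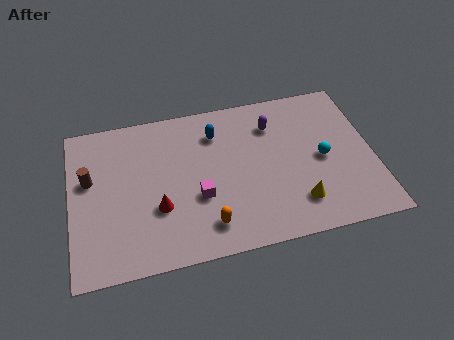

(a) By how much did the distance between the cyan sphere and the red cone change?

-1.5

They were about 9.1 units apart before and 7.6 after — 1.5 units closer together.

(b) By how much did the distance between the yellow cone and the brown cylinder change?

-1.3

Before: roughly 11.1 units apart; after: 9.8. That's 1.3 units closer together.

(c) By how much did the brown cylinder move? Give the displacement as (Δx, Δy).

(-2.3, -1.9)

The brown cylinder started near (3.2, 7.1) and ended near (0.9, 5.2).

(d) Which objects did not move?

the purple capsule and the orange capsule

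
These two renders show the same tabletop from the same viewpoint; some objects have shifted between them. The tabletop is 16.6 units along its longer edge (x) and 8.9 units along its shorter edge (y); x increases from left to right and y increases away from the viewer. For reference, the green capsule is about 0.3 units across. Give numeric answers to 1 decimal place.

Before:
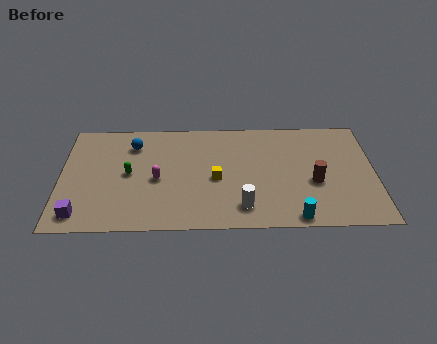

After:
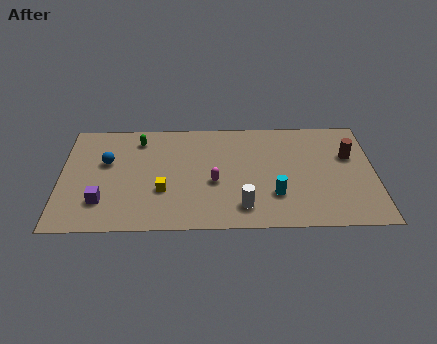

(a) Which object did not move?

the white cylinder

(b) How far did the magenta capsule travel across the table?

3.0

From (5.1, 4.0) to (8.1, 3.7), the magenta capsule covered √(3.0² + 0.3²) ≈ 3.0 units.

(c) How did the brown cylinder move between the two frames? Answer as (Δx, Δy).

(1.9, 2.1)

The brown cylinder started near (13.4, 3.6) and ended near (15.3, 5.7).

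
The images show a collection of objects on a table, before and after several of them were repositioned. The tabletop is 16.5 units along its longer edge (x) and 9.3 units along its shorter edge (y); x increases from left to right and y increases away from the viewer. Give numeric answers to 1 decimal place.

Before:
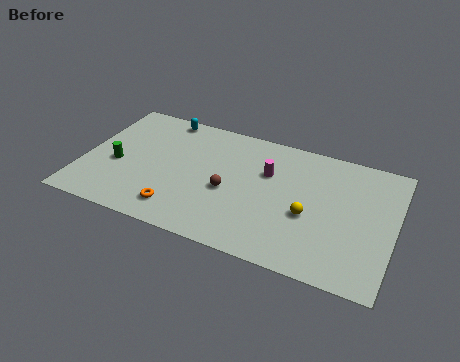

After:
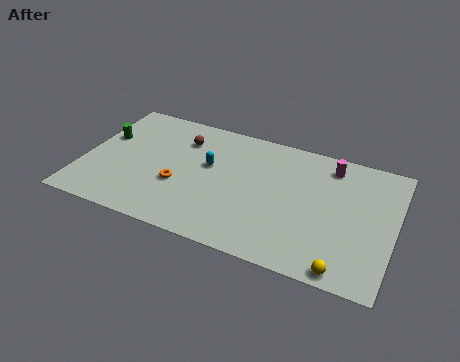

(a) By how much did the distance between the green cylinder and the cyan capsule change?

+0.8

The distance was about 4.9 in the first image and 5.7 in the second, so they moved 0.8 units further apart.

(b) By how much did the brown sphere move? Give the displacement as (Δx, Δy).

(-2.8, 3.0)

The brown sphere started near (7.8, 4.0) and ended near (5.0, 7.0).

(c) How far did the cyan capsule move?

4.0

The cyan capsule was near (3.8, 8.4) before and (6.6, 5.5) after, so it travelled √(2.8² + 2.9²) ≈ 4.0 units.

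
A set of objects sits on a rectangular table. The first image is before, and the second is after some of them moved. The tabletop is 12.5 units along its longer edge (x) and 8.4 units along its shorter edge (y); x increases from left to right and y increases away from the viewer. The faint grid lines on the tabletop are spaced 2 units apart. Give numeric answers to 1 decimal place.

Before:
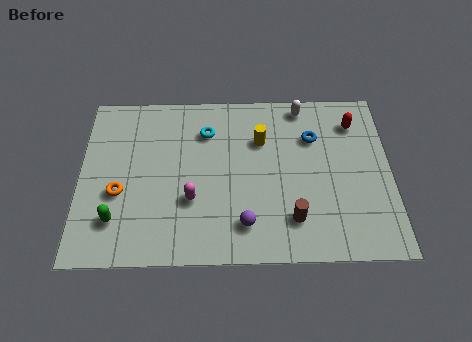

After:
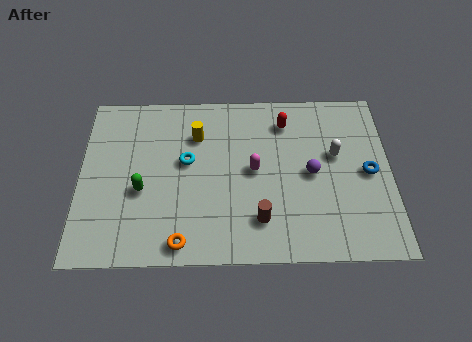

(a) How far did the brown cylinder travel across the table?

1.3

From (8.5, 1.9) to (7.2, 1.9), the brown cylinder covered √(1.3² + 0.0²) ≈ 1.3 units.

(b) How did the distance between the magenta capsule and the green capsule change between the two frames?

+1.5

They were about 3.1 units apart before and 4.6 after — 1.5 units further apart.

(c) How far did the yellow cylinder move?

2.6

The yellow cylinder moved from about (7.3, 5.8) to (4.7, 6.1), a distance of √(2.6² + 0.3²) ≈ 2.6.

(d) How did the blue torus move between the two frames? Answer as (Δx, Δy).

(2.2, -1.8)

From the two frames, the blue torus sits at roughly (9.4, 5.9) before and (11.6, 4.1) after.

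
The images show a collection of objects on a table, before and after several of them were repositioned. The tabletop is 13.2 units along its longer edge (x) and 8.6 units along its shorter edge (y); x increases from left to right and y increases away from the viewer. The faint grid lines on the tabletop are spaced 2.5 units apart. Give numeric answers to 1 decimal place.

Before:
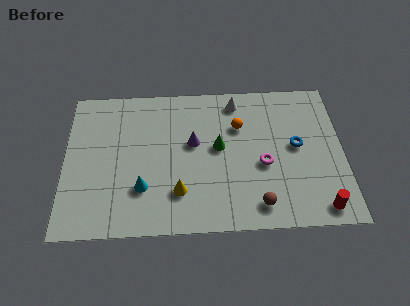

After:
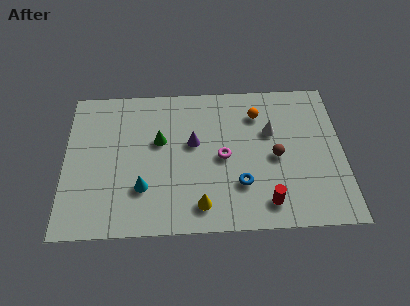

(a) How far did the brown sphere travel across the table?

2.8

The brown sphere was near (9.1, 1.3) before and (10.0, 4.0) after, so it travelled √(0.9² + 2.7²) ≈ 2.8 units.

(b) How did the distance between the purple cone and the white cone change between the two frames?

+0.5

Before: roughly 3.2 units apart; after: 3.7. That's 0.5 units further apart.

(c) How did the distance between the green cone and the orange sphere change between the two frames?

+3.3

The distance was about 1.6 in the first image and 4.9 in the second, so they moved 3.3 units further apart.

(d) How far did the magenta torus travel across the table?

2.0

The magenta torus was near (9.4, 3.6) before and (7.5, 4.1) after, so it travelled √(1.9² + 0.5²) ≈ 2.0 units.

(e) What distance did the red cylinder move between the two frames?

2.5

The red cylinder was near (12.0, 1.0) before and (9.5, 1.4) after, so it travelled √(2.5² + 0.4²) ≈ 2.5 units.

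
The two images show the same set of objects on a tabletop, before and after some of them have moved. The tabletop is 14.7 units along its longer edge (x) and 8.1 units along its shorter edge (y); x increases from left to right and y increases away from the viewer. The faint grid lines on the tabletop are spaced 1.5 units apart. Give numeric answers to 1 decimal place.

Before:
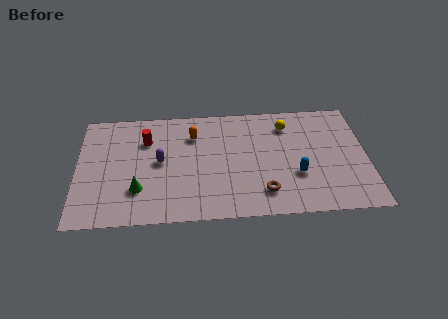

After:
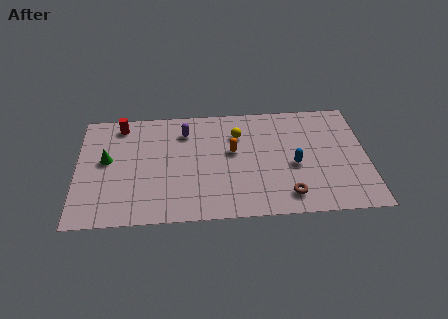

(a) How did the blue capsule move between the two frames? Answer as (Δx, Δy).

(-0.1, 0.7)

The blue capsule was at about (11.1, 2.8) and moved to about (11.0, 3.5).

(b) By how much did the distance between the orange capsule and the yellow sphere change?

-3.6

Before: roughly 4.8 units apart; after: 1.2. That's 3.6 units closer together.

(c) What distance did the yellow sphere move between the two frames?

2.5

The yellow sphere moved from about (10.7, 6.4) to (8.2, 5.9), a distance of √(2.5² + 0.5²) ≈ 2.5.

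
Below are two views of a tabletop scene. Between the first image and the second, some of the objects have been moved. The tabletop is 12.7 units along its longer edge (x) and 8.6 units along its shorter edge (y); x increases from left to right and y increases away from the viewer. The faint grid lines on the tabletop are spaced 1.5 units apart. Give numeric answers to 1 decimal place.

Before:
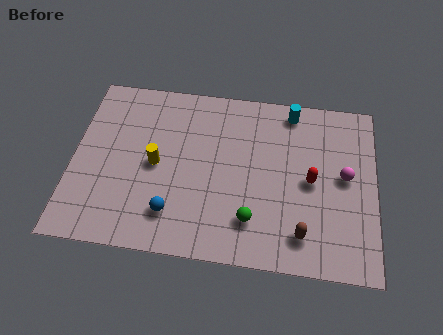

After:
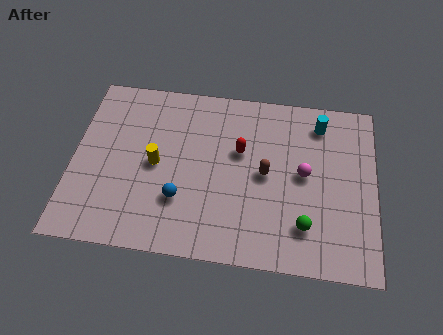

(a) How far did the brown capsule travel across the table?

3.1

The brown capsule moved from about (9.7, 1.6) to (8.1, 4.3), a distance of √(1.6² + 2.7²) ≈ 3.1.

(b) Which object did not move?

the yellow cylinder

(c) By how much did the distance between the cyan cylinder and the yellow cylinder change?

+0.8

The distance was about 6.6 in the first image and 7.4 in the second, so they moved 0.8 units further apart.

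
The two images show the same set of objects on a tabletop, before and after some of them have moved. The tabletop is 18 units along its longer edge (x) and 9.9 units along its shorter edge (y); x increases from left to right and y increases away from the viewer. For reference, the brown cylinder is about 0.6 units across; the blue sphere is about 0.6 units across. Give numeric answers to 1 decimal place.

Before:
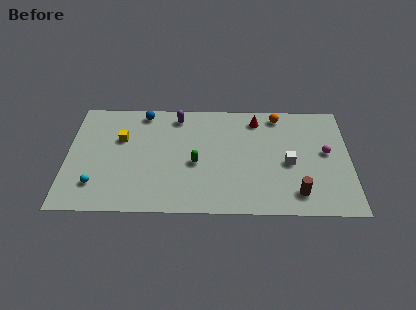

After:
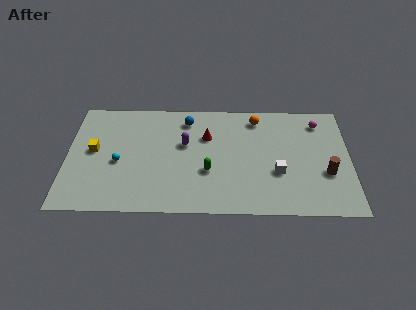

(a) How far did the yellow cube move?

2.0

The yellow cube moved from about (3.4, 6.4) to (1.7, 5.3), a distance of √(1.7² + 1.1²) ≈ 2.0.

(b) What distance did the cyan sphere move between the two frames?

2.4

The cyan sphere was near (1.9, 2.3) before and (3.3, 4.3) after, so it travelled √(1.4² + 2.0²) ≈ 2.4 units.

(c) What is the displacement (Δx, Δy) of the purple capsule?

(0.5, -2.5)

From the two frames, the purple capsule sits at roughly (7.0, 8.5) before and (7.5, 6.0) after.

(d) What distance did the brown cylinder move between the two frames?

2.6

The brown cylinder was near (14.6, 1.8) before and (16.5, 3.6) after, so it travelled √(1.9² + 1.8²) ≈ 2.6 units.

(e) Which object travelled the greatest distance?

the red cone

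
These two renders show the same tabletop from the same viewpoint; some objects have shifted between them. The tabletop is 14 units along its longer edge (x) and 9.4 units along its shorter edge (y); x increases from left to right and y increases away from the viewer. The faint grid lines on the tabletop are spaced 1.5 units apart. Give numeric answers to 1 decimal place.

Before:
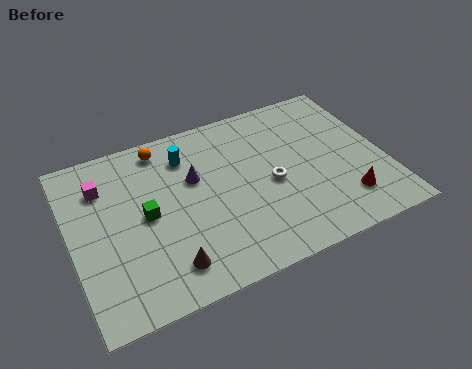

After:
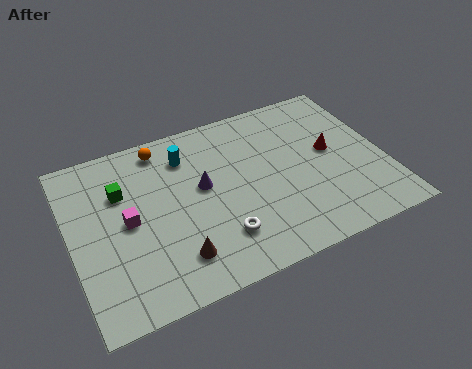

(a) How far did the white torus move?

3.3

From (8.9, 4.3) to (6.3, 2.3), the white torus covered √(2.6² + 2.0²) ≈ 3.3 units.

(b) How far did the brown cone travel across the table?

0.5

The brown cone moved from about (3.9, 1.7) to (4.3, 2.0), a distance of √(0.4² + 0.3²) ≈ 0.5.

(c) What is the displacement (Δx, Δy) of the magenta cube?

(0.9, -2.3)

The magenta cube was at about (1.6, 7.0) and moved to about (2.5, 4.7).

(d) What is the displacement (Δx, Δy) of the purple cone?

(0.3, -0.6)

From the two frames, the purple cone sits at roughly (5.6, 5.9) before and (5.9, 5.3) after.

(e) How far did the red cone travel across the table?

3.0

The red cone was near (11.9, 2.1) before and (11.7, 5.1) after, so it travelled √(0.2² + 3.0²) ≈ 3.0 units.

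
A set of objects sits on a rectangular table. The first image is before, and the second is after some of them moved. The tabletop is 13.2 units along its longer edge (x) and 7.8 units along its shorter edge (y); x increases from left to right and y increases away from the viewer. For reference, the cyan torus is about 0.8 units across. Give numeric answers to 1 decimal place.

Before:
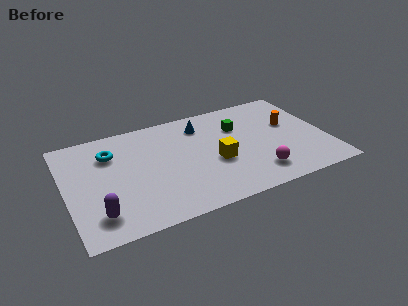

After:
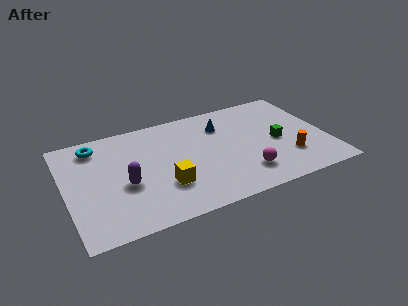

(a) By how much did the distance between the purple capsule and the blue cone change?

-1.5

They were about 7.3 units apart before and 5.8 after — 1.5 units closer together.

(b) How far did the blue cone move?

1.1

The blue cone moved from about (7.1, 6.2) to (8.1, 5.8), a distance of √(1.0² + 0.4²) ≈ 1.1.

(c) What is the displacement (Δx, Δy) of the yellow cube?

(-2.7, -0.8)

The yellow cube was at about (7.5, 3.2) and moved to about (4.8, 2.4).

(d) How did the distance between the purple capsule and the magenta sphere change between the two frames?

-1.9

They were about 8.0 units apart before and 6.1 after — 1.9 units closer together.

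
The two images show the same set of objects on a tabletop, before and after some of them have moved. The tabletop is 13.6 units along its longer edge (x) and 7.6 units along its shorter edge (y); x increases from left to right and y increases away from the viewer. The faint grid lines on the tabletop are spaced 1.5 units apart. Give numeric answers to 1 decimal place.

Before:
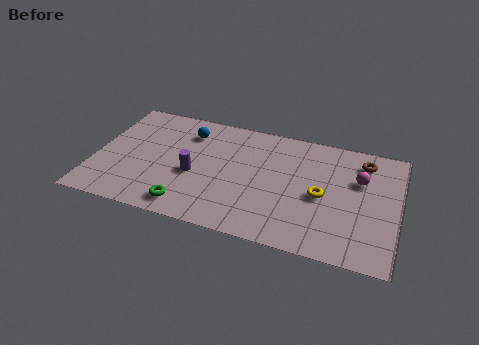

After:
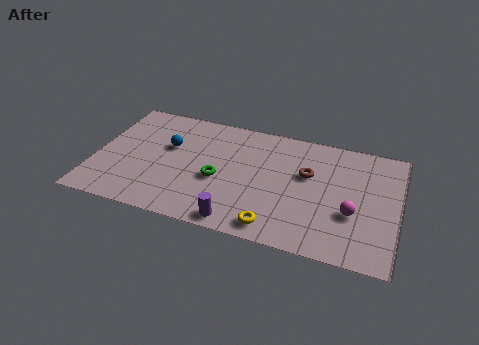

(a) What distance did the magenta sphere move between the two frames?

2.2

From (11.8, 5.0) to (11.6, 2.8), the magenta sphere covered √(0.2² + 2.2²) ≈ 2.2 units.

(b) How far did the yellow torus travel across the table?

3.1

The yellow torus moved from about (10.2, 3.5) to (8.3, 1.0), a distance of √(1.9² + 2.5²) ≈ 3.1.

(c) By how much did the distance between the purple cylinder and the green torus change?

+0.5

Before: roughly 2.1 units apart; after: 2.6. That's 0.5 units further apart.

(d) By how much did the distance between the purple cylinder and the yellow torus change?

-4.1

Before: roughly 5.7 units apart; after: 1.6. That's 4.1 units closer together.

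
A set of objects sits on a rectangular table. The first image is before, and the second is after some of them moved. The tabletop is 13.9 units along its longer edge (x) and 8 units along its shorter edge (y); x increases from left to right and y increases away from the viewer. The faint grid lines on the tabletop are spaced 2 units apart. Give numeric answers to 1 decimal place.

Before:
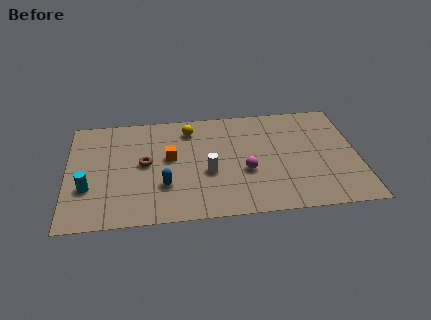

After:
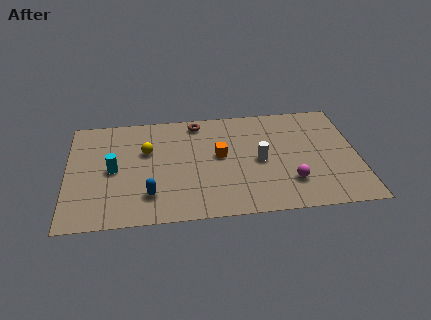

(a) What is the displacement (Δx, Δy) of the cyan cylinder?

(1.2, 1.2)

From the two frames, the cyan cylinder sits at roughly (1.0, 2.7) before and (2.2, 3.9) after.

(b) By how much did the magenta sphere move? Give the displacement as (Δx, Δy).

(2.1, -1.0)

From the two frames, the magenta sphere sits at roughly (8.5, 3.1) before and (10.6, 2.1) after.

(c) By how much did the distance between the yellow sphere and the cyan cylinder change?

-4.2

The distance was about 6.2 in the first image and 2.0 in the second, so they moved 4.2 units closer together.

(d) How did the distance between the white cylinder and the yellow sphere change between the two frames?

+2.2

Before: roughly 3.4 units apart; after: 5.6. That's 2.2 units further apart.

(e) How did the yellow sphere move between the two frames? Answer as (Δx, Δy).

(-2.1, -1.4)

The yellow sphere started near (5.9, 6.5) and ended near (3.8, 5.1).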